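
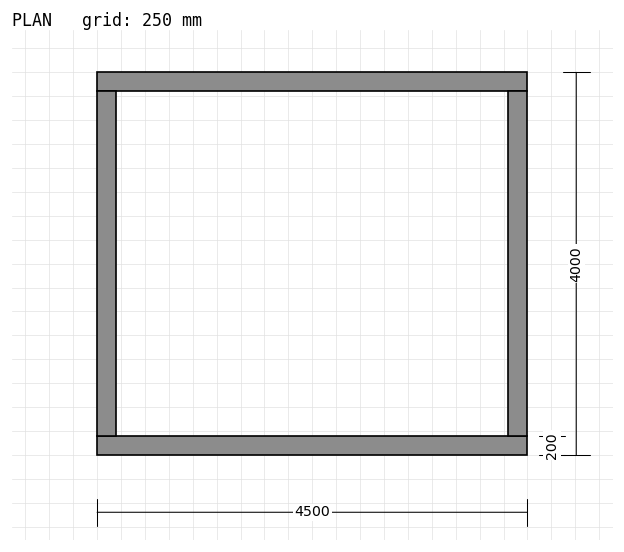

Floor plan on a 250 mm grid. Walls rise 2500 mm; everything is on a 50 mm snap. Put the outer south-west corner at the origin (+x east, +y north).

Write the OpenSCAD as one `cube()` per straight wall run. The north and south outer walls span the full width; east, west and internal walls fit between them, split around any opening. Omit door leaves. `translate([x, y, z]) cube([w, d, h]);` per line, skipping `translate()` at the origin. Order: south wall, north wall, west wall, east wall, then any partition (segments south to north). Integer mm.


cube([4500, 200, 2500]);
translate([0, 3800, 0]) cube([4500, 200, 2500]);
translate([0, 200, 0]) cube([200, 3600, 2500]);
translate([4300, 200, 0]) cube([200, 3600, 2500]);


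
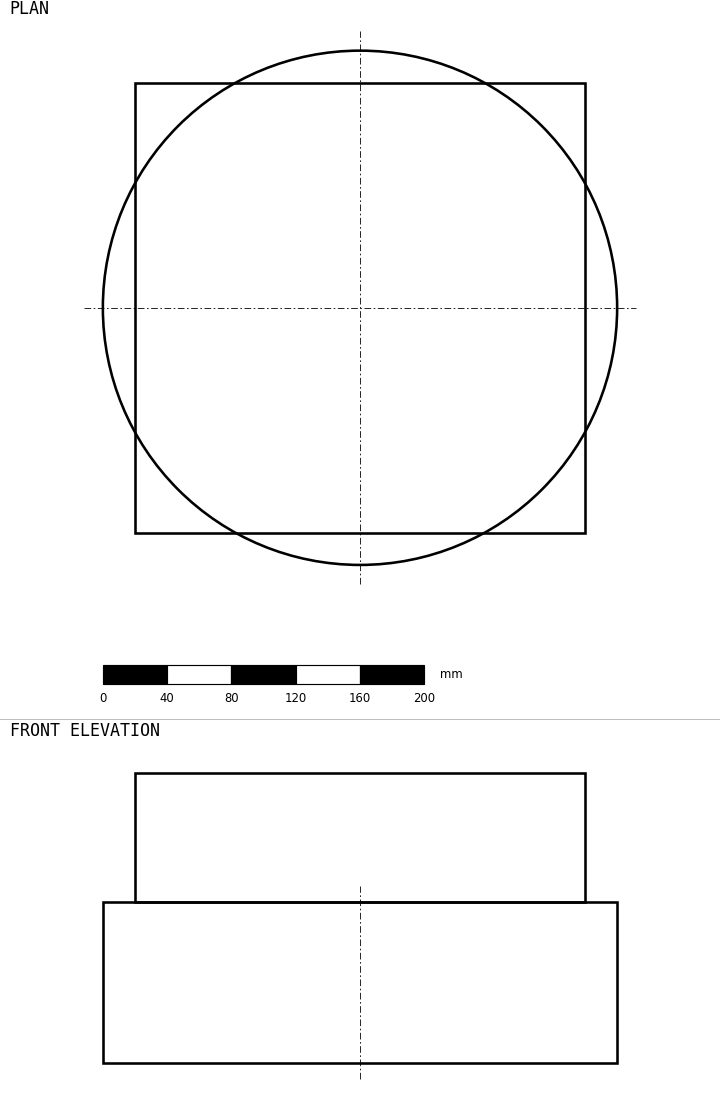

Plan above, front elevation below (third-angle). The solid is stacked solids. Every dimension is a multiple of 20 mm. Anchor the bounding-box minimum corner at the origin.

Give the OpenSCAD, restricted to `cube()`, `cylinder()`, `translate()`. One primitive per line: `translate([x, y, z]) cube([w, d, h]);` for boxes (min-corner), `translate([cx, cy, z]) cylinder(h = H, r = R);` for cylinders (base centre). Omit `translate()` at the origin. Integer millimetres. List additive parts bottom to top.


translate([160, 160, 0]) cylinder(h = 100, r = 160);
translate([20, 20, 100]) cube([280, 280, 80]);


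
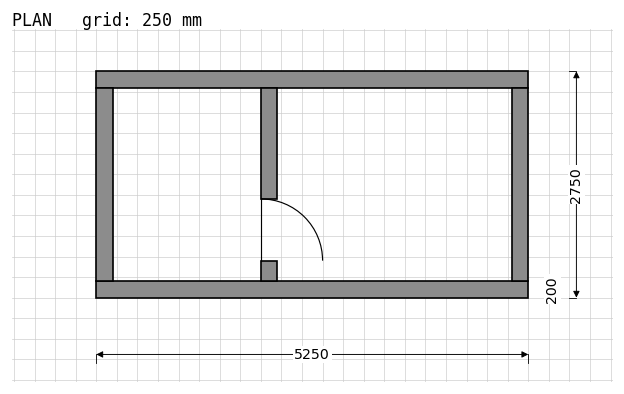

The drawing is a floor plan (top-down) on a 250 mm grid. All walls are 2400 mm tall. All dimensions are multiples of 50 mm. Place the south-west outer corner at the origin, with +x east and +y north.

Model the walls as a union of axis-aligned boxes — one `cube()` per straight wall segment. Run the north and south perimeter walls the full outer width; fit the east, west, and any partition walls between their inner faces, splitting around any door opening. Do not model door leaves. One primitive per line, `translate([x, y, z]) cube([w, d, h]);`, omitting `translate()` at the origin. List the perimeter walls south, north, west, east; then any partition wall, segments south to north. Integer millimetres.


cube([5250, 200, 2400]);
translate([0, 2550, 0]) cube([5250, 200, 2400]);
translate([0, 200, 0]) cube([200, 2350, 2400]);
translate([5050, 200, 0]) cube([200, 2350, 2400]);
translate([2000, 200, 0]) cube([200, 250, 2400]);
translate([2000, 1200, 0]) cube([200, 1350, 2400]);


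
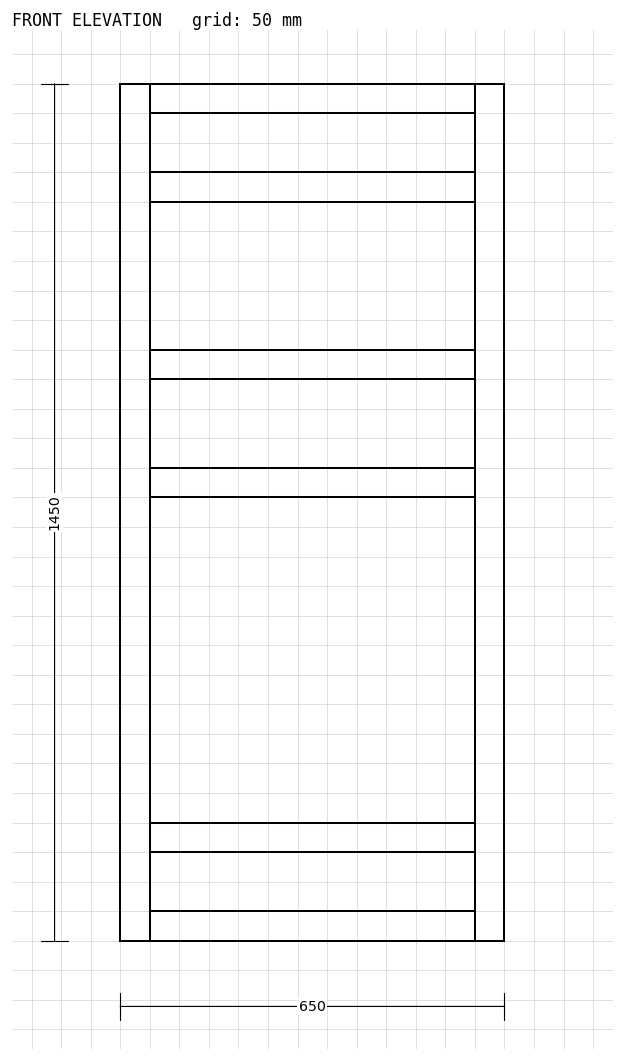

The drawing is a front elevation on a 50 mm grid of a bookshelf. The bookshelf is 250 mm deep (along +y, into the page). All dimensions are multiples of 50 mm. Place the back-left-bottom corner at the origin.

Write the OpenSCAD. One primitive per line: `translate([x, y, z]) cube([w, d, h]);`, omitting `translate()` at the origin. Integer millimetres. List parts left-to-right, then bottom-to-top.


cube([50, 250, 1450]);
translate([50, 0, 0]) cube([550, 250, 50]);
translate([50, 0, 150]) cube([550, 250, 50]);
translate([50, 0, 750]) cube([550, 250, 50]);
translate([50, 0, 950]) cube([550, 250, 50]);
translate([50, 0, 1250]) cube([550, 250, 50]);
translate([50, 0, 1400]) cube([550, 250, 50]);
translate([600, 0, 0]) cube([50, 250, 1450]);


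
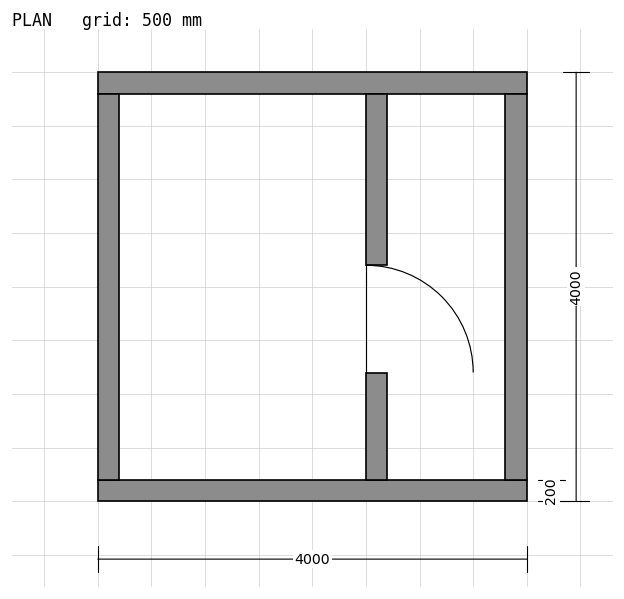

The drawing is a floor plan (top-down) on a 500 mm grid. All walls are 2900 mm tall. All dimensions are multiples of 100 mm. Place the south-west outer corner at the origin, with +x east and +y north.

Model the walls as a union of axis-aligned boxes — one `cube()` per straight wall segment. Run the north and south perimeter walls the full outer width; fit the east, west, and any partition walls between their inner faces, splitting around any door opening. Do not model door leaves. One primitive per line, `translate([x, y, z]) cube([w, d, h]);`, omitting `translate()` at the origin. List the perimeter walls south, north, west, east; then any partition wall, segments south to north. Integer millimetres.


cube([4000, 200, 2900]);
translate([0, 3800, 0]) cube([4000, 200, 2900]);
translate([0, 200, 0]) cube([200, 3600, 2900]);
translate([3800, 200, 0]) cube([200, 3600, 2900]);
translate([2500, 200, 0]) cube([200, 1000, 2900]);
translate([2500, 2200, 0]) cube([200, 1600, 2900]);


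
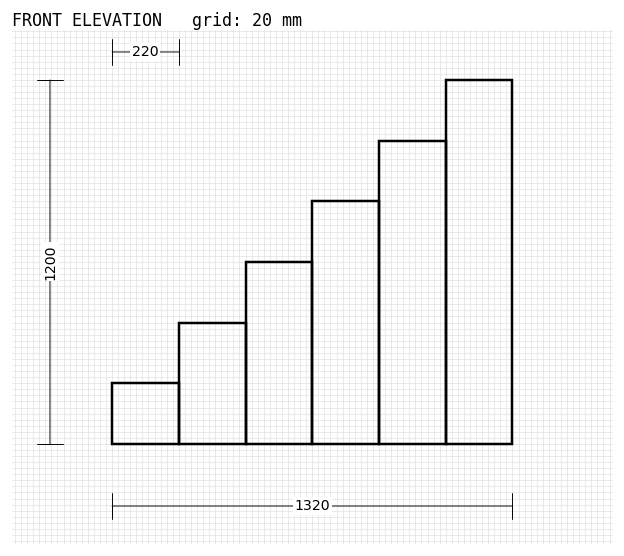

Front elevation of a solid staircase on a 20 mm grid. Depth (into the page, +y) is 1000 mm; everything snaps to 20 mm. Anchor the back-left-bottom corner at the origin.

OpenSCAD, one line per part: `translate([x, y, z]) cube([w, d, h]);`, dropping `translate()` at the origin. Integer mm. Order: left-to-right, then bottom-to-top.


cube([220, 1000, 200]);
translate([220, 0, 0]) cube([220, 1000, 400]);
translate([440, 0, 0]) cube([220, 1000, 600]);
translate([660, 0, 0]) cube([220, 1000, 800]);
translate([880, 0, 0]) cube([220, 1000, 1000]);
translate([1100, 0, 0]) cube([220, 1000, 1200]);


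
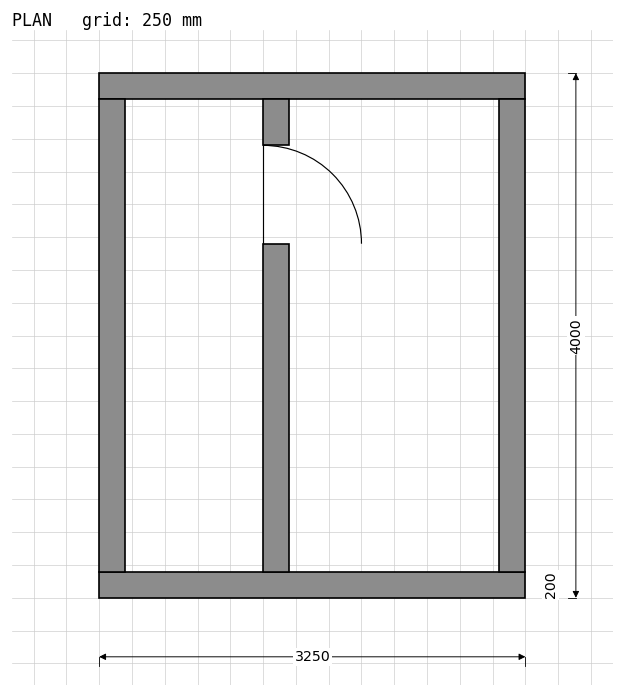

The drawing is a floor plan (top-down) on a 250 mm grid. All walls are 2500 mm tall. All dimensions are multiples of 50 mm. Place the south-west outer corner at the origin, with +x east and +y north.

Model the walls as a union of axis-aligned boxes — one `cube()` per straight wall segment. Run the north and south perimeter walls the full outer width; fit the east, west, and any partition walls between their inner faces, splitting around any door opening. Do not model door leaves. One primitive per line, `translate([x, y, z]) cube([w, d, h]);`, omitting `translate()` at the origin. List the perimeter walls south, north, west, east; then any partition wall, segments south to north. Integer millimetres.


cube([3250, 200, 2500]);
translate([0, 3800, 0]) cube([3250, 200, 2500]);
translate([0, 200, 0]) cube([200, 3600, 2500]);
translate([3050, 200, 0]) cube([200, 3600, 2500]);
translate([1250, 200, 0]) cube([200, 2500, 2500]);
translate([1250, 3450, 0]) cube([200, 350, 2500]);


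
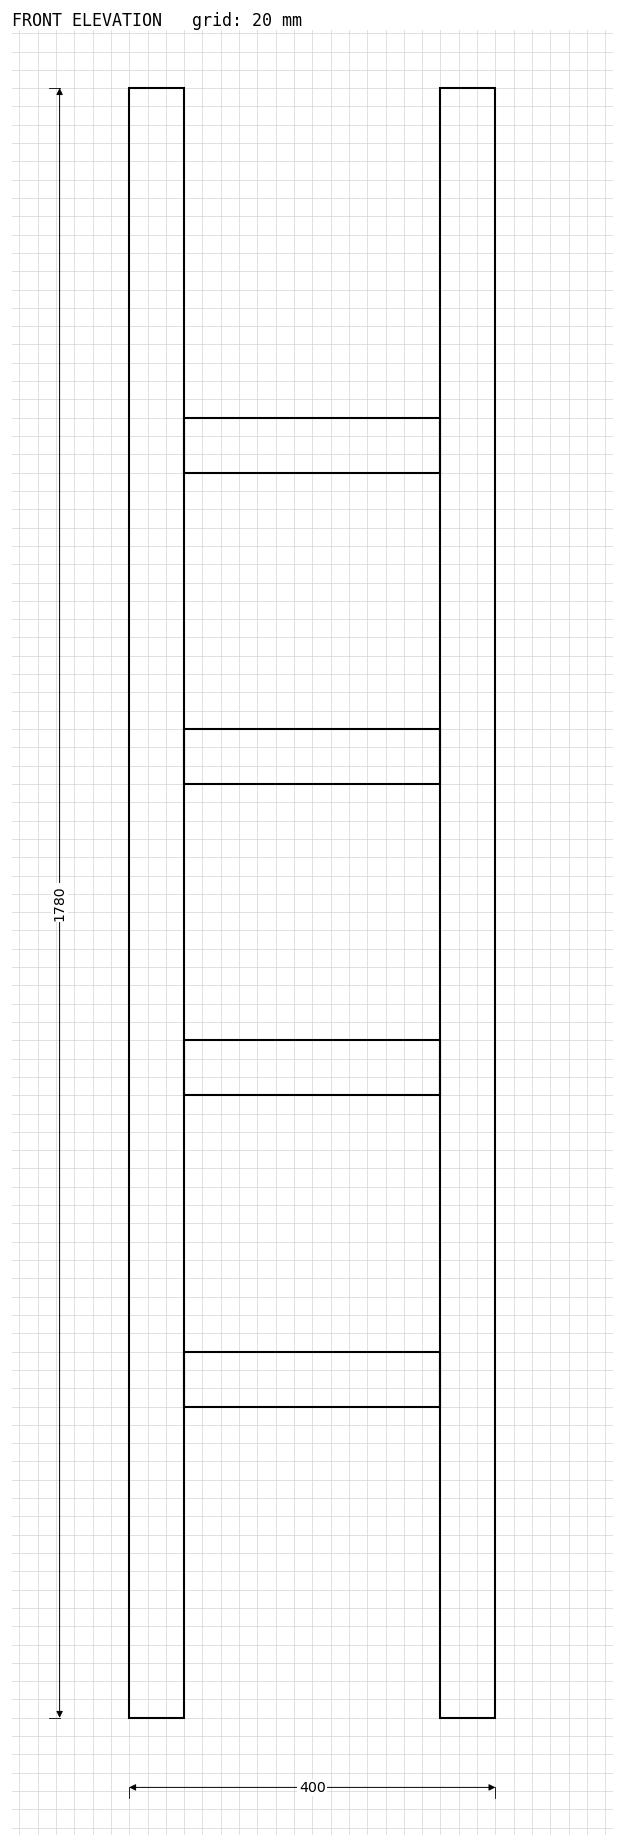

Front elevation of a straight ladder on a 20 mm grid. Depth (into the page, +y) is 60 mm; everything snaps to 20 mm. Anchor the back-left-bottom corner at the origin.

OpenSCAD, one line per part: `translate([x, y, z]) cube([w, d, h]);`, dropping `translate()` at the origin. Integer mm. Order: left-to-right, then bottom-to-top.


cube([60, 60, 1780]);
translate([60, 0, 340]) cube([280, 60, 60]);
translate([60, 0, 680]) cube([280, 60, 60]);
translate([60, 0, 1020]) cube([280, 60, 60]);
translate([60, 0, 1360]) cube([280, 60, 60]);
translate([340, 0, 0]) cube([60, 60, 1780]);


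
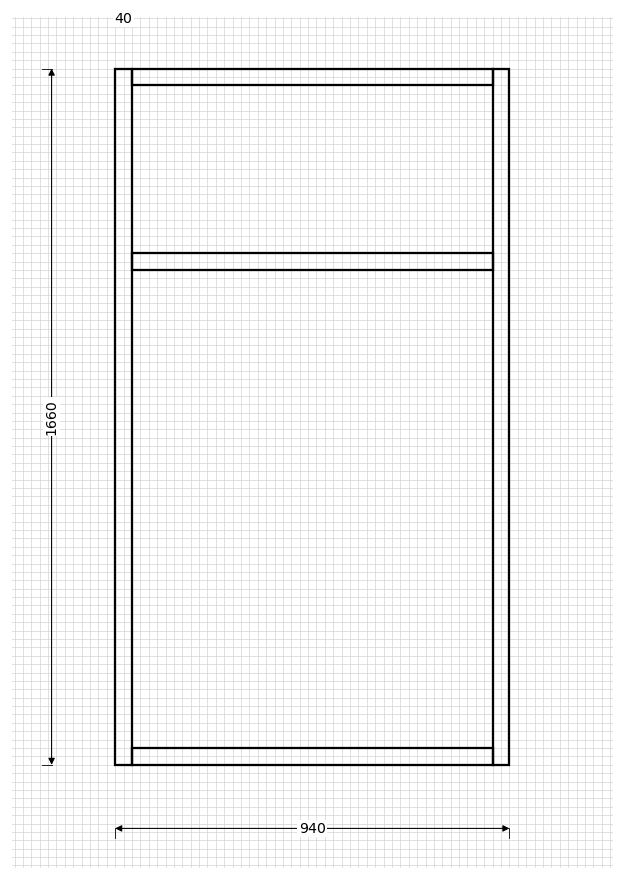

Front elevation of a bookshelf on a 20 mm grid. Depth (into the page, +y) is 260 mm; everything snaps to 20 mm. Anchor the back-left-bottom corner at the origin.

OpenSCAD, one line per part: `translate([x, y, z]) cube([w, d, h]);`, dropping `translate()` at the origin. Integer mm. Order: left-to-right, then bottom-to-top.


cube([40, 260, 1660]);
translate([40, 0, 0]) cube([860, 260, 40]);
translate([40, 0, 1180]) cube([860, 260, 40]);
translate([40, 0, 1620]) cube([860, 260, 40]);
translate([900, 0, 0]) cube([40, 260, 1660]);


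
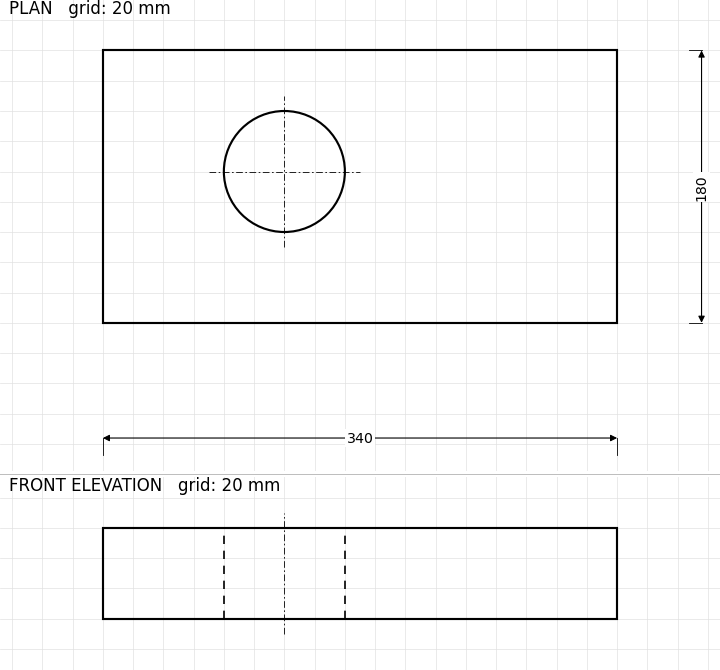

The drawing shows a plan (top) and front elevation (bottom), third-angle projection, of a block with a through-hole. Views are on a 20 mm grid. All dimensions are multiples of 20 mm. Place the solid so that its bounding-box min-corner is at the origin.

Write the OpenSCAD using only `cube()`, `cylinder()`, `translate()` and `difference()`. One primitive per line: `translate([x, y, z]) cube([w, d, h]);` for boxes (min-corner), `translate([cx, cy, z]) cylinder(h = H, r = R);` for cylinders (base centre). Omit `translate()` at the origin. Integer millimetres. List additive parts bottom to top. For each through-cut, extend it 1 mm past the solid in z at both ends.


difference() {
  cube([340, 180, 60]);
  translate([120, 100, -1]) cylinder(h = 62, r = 40);
}


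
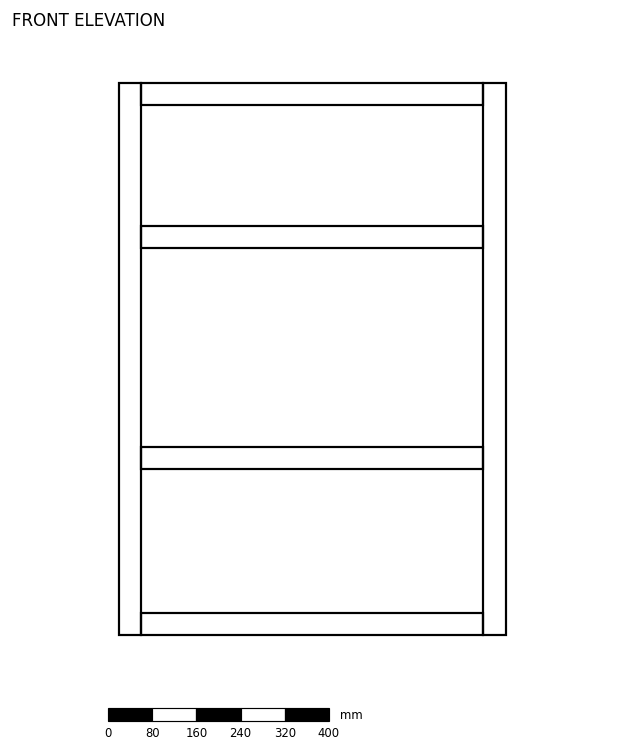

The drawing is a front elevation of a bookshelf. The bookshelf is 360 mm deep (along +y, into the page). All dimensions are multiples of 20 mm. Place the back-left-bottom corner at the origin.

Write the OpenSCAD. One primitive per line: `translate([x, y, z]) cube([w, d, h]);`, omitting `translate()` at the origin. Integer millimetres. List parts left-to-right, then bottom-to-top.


cube([40, 360, 1000]);
translate([40, 0, 0]) cube([620, 360, 40]);
translate([40, 0, 300]) cube([620, 360, 40]);
translate([40, 0, 700]) cube([620, 360, 40]);
translate([40, 0, 960]) cube([620, 360, 40]);
translate([660, 0, 0]) cube([40, 360, 1000]);


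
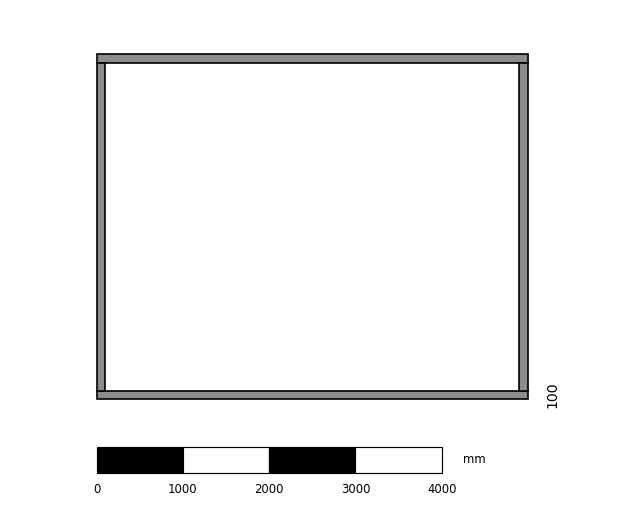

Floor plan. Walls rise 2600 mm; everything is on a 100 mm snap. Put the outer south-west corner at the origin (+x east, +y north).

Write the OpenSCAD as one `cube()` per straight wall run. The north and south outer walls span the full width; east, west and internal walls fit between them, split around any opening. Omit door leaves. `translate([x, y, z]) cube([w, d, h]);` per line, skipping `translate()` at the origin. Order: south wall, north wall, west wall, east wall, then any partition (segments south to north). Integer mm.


cube([5000, 100, 2600]);
translate([0, 3900, 0]) cube([5000, 100, 2600]);
translate([0, 100, 0]) cube([100, 3800, 2600]);
translate([4900, 100, 0]) cube([100, 3800, 2600]);


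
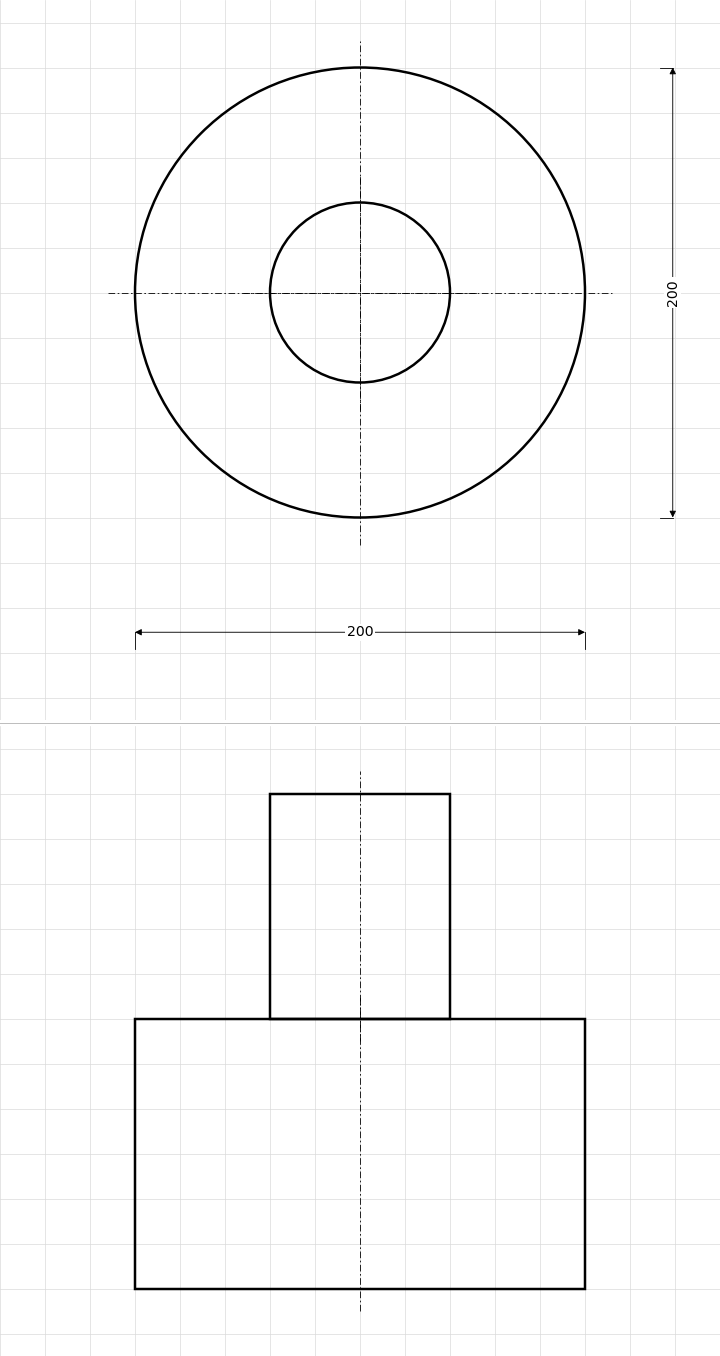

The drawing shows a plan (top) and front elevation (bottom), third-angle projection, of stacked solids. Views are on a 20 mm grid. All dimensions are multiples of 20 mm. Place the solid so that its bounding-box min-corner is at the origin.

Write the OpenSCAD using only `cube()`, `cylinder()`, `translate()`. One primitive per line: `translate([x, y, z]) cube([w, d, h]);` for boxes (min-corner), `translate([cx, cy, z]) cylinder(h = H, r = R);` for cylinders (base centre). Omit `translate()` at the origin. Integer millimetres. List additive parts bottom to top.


translate([100, 100, 0]) cylinder(h = 120, r = 100);
translate([100, 100, 120]) cylinder(h = 100, r = 40);


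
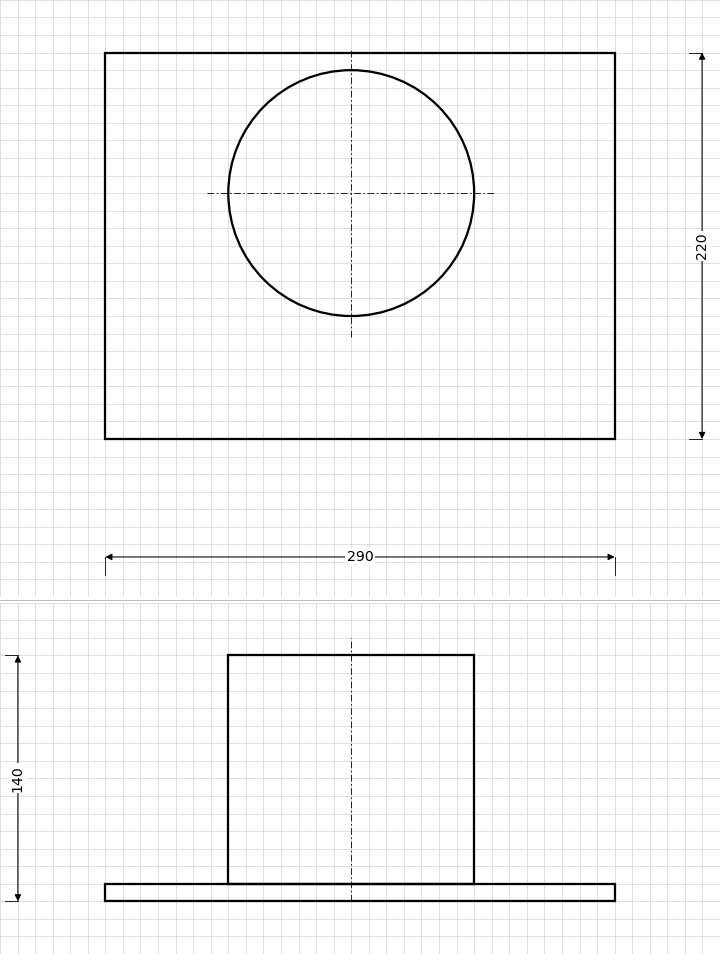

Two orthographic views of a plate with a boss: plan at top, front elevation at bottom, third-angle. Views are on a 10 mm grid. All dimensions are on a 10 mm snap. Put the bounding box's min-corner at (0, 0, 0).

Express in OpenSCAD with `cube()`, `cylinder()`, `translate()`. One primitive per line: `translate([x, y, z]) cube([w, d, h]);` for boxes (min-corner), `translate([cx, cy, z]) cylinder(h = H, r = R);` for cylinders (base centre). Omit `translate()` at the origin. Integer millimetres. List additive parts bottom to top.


cube([290, 220, 10]);
translate([140, 140, 10]) cylinder(h = 130, r = 70);


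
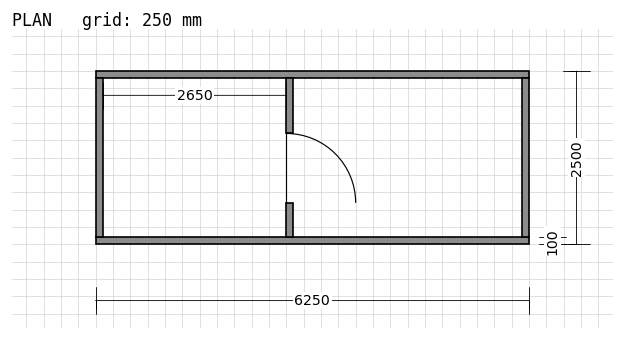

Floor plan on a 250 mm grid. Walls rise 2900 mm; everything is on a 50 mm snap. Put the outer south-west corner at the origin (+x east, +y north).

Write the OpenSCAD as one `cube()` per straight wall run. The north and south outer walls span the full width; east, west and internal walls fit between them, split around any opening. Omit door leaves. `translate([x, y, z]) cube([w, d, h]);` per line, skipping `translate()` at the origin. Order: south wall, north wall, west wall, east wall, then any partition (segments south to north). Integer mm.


cube([6250, 100, 2900]);
translate([0, 2400, 0]) cube([6250, 100, 2900]);
translate([0, 100, 0]) cube([100, 2300, 2900]);
translate([6150, 100, 0]) cube([100, 2300, 2900]);
translate([2750, 100, 0]) cube([100, 500, 2900]);
translate([2750, 1600, 0]) cube([100, 800, 2900]);


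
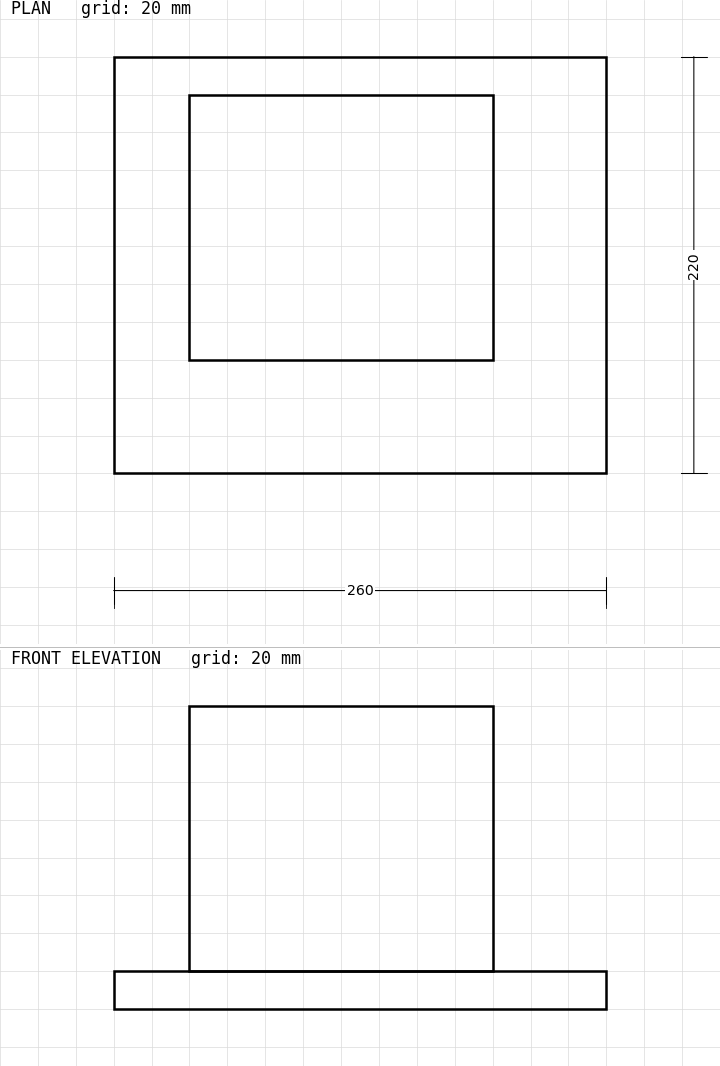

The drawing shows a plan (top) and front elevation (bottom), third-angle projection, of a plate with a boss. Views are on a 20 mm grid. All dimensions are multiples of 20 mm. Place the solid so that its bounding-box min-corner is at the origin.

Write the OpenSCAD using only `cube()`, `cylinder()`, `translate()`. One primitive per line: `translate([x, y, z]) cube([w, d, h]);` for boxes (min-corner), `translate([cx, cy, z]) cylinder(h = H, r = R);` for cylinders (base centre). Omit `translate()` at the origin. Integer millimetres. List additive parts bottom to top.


cube([260, 220, 20]);
translate([40, 60, 20]) cube([160, 140, 140]);


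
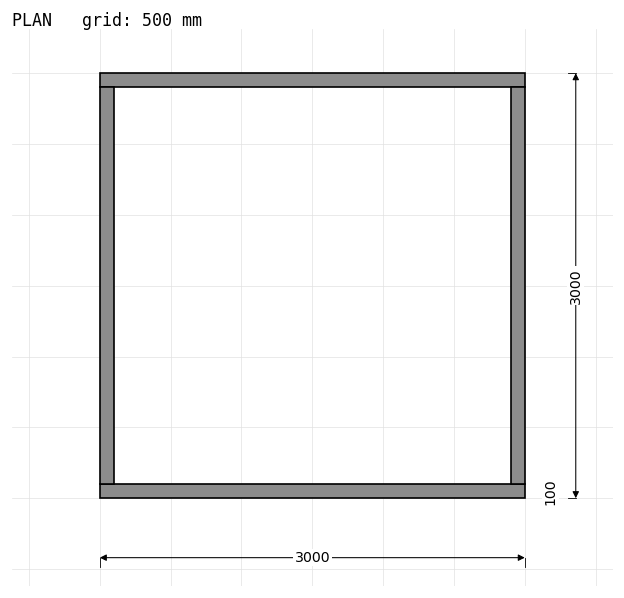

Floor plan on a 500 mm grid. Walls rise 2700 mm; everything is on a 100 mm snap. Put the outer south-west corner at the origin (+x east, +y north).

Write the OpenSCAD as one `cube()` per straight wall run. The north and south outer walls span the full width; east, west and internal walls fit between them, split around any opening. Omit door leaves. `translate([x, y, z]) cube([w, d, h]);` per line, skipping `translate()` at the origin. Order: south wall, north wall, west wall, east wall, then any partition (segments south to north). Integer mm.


cube([3000, 100, 2700]);
translate([0, 2900, 0]) cube([3000, 100, 2700]);
translate([0, 100, 0]) cube([100, 2800, 2700]);
translate([2900, 100, 0]) cube([100, 2800, 2700]);


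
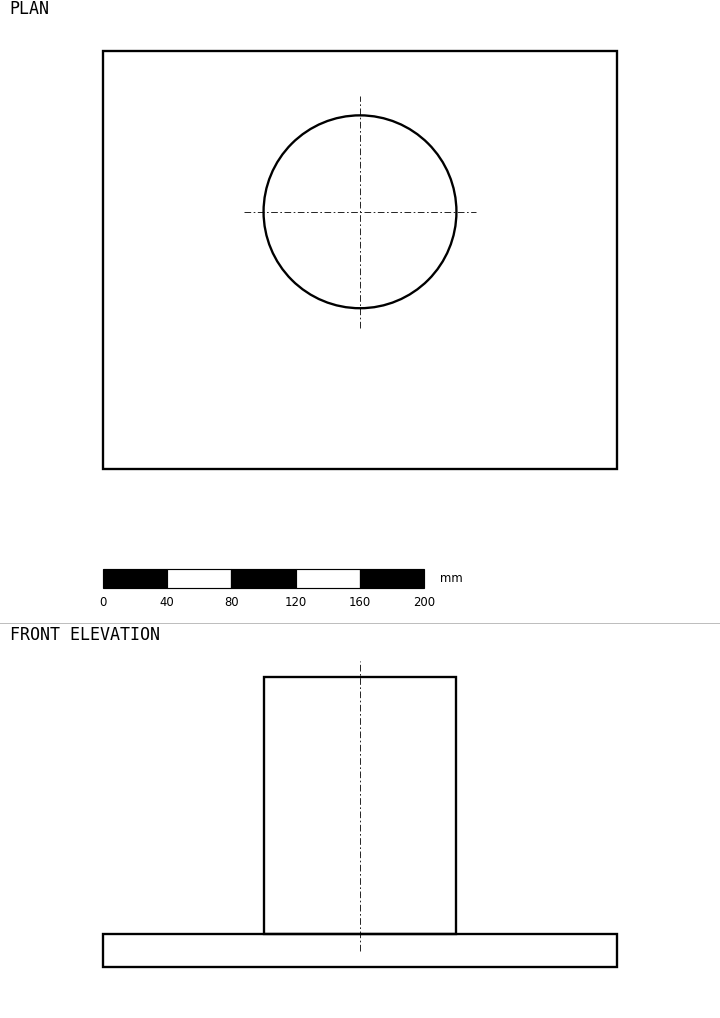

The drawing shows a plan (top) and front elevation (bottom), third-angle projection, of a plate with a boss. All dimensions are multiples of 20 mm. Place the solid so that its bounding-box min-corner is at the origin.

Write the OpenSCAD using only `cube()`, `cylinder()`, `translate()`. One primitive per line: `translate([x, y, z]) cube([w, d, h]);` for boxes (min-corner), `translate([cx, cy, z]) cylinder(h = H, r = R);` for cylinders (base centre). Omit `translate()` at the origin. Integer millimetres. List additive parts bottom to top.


cube([320, 260, 20]);
translate([160, 160, 20]) cylinder(h = 160, r = 60);


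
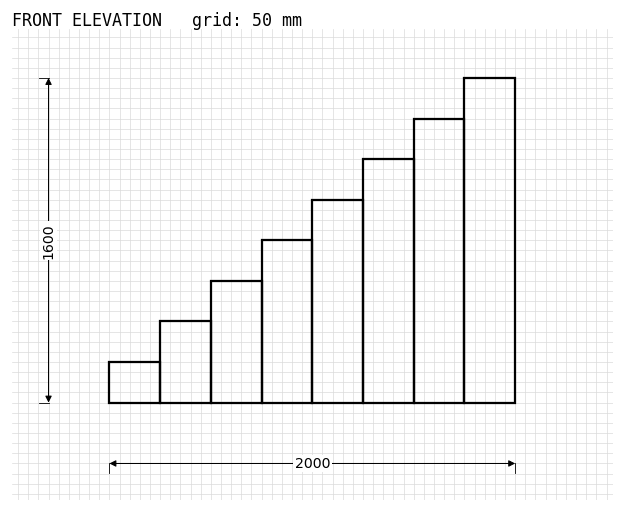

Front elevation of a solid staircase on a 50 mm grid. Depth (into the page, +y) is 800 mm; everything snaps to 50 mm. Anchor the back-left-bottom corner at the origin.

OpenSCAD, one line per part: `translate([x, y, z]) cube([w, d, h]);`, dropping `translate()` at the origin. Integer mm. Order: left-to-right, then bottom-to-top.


cube([250, 800, 200]);
translate([250, 0, 0]) cube([250, 800, 400]);
translate([500, 0, 0]) cube([250, 800, 600]);
translate([750, 0, 0]) cube([250, 800, 800]);
translate([1000, 0, 0]) cube([250, 800, 1000]);
translate([1250, 0, 0]) cube([250, 800, 1200]);
translate([1500, 0, 0]) cube([250, 800, 1400]);
translate([1750, 0, 0]) cube([250, 800, 1600]);


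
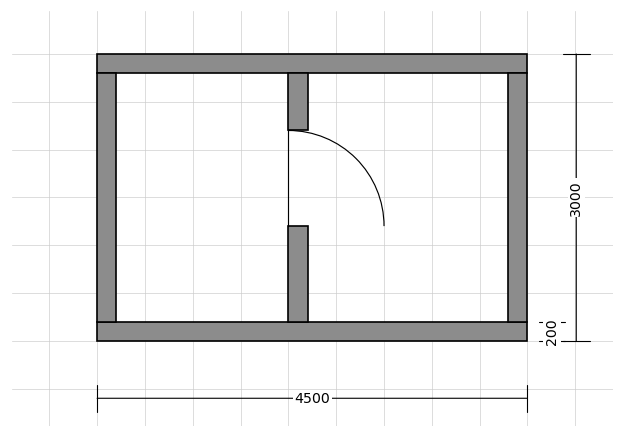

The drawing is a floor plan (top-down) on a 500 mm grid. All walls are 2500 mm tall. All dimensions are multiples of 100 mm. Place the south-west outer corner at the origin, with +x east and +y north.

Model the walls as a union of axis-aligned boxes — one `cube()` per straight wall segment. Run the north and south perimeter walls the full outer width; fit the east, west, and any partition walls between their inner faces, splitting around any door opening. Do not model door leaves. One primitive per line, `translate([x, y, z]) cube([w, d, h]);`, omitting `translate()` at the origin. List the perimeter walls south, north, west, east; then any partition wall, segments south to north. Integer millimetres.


cube([4500, 200, 2500]);
translate([0, 2800, 0]) cube([4500, 200, 2500]);
translate([0, 200, 0]) cube([200, 2600, 2500]);
translate([4300, 200, 0]) cube([200, 2600, 2500]);
translate([2000, 200, 0]) cube([200, 1000, 2500]);
translate([2000, 2200, 0]) cube([200, 600, 2500]);


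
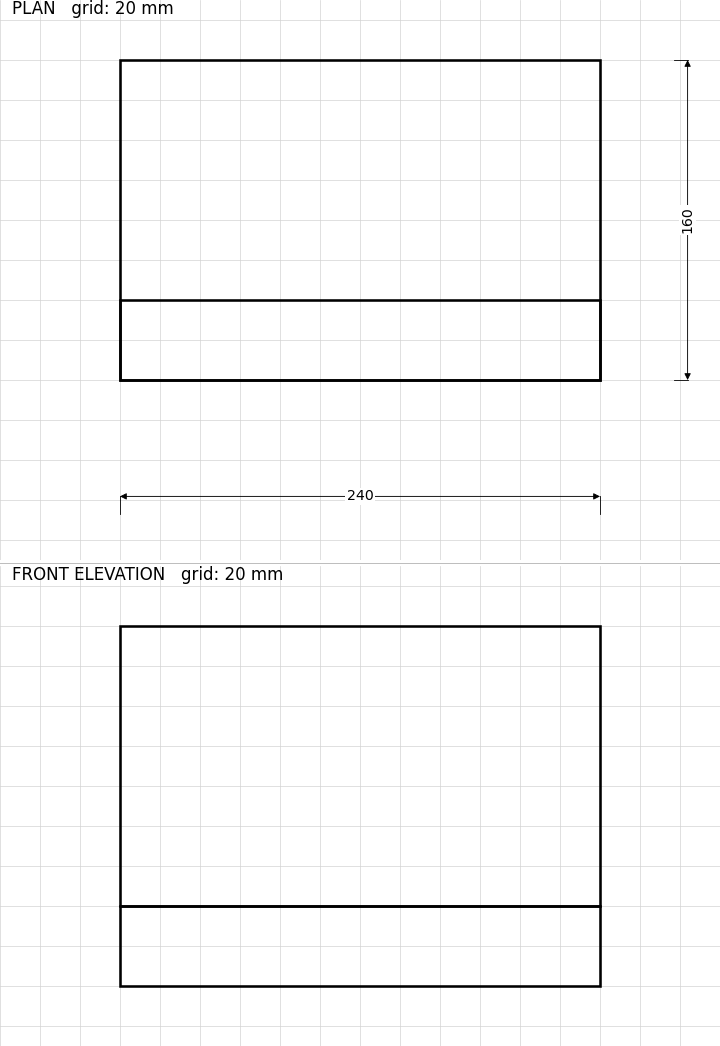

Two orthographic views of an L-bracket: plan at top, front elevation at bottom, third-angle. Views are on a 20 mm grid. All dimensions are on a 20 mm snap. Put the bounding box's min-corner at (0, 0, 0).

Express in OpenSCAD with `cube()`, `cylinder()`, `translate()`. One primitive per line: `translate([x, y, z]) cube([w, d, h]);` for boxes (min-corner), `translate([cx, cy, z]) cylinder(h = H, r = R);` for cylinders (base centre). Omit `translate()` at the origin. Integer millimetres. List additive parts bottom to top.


cube([240, 160, 40]);
translate([0, 0, 40]) cube([240, 40, 140]);


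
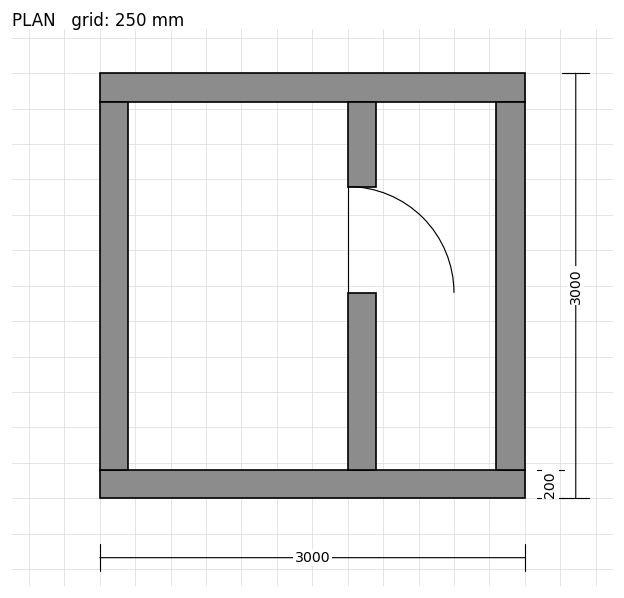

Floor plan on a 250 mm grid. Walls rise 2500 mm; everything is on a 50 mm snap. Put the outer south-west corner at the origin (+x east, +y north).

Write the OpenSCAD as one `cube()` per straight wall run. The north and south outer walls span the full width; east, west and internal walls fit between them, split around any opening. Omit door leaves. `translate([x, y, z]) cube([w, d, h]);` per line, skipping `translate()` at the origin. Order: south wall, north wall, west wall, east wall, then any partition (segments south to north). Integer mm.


cube([3000, 200, 2500]);
translate([0, 2800, 0]) cube([3000, 200, 2500]);
translate([0, 200, 0]) cube([200, 2600, 2500]);
translate([2800, 200, 0]) cube([200, 2600, 2500]);
translate([1750, 200, 0]) cube([200, 1250, 2500]);
translate([1750, 2200, 0]) cube([200, 600, 2500]);


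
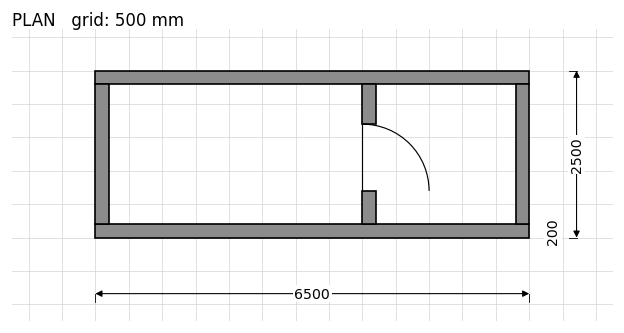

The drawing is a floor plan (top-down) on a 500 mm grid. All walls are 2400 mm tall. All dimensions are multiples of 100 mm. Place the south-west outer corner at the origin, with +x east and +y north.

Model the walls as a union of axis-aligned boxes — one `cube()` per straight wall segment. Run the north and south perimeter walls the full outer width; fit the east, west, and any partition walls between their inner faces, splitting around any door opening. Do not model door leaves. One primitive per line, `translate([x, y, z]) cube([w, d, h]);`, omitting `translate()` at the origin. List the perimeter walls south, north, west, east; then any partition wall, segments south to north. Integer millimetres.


cube([6500, 200, 2400]);
translate([0, 2300, 0]) cube([6500, 200, 2400]);
translate([0, 200, 0]) cube([200, 2100, 2400]);
translate([6300, 200, 0]) cube([200, 2100, 2400]);
translate([4000, 200, 0]) cube([200, 500, 2400]);
translate([4000, 1700, 0]) cube([200, 600, 2400]);


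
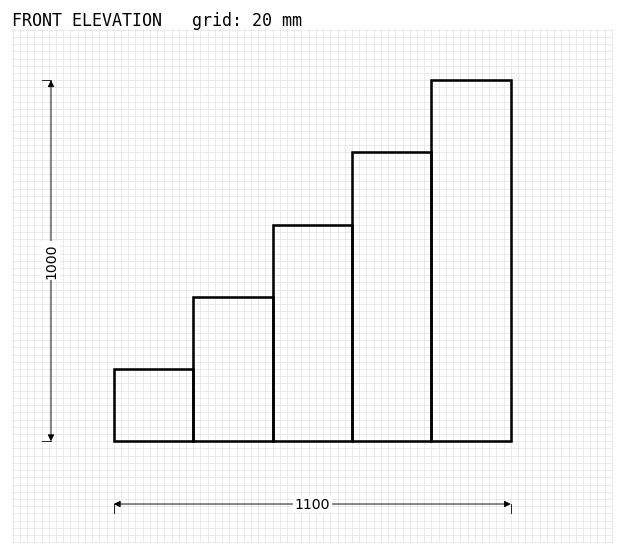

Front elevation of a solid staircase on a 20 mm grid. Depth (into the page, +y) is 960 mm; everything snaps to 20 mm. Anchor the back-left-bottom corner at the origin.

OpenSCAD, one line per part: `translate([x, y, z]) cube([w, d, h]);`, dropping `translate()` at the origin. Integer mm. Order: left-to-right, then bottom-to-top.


cube([220, 960, 200]);
translate([220, 0, 0]) cube([220, 960, 400]);
translate([440, 0, 0]) cube([220, 960, 600]);
translate([660, 0, 0]) cube([220, 960, 800]);
translate([880, 0, 0]) cube([220, 960, 1000]);


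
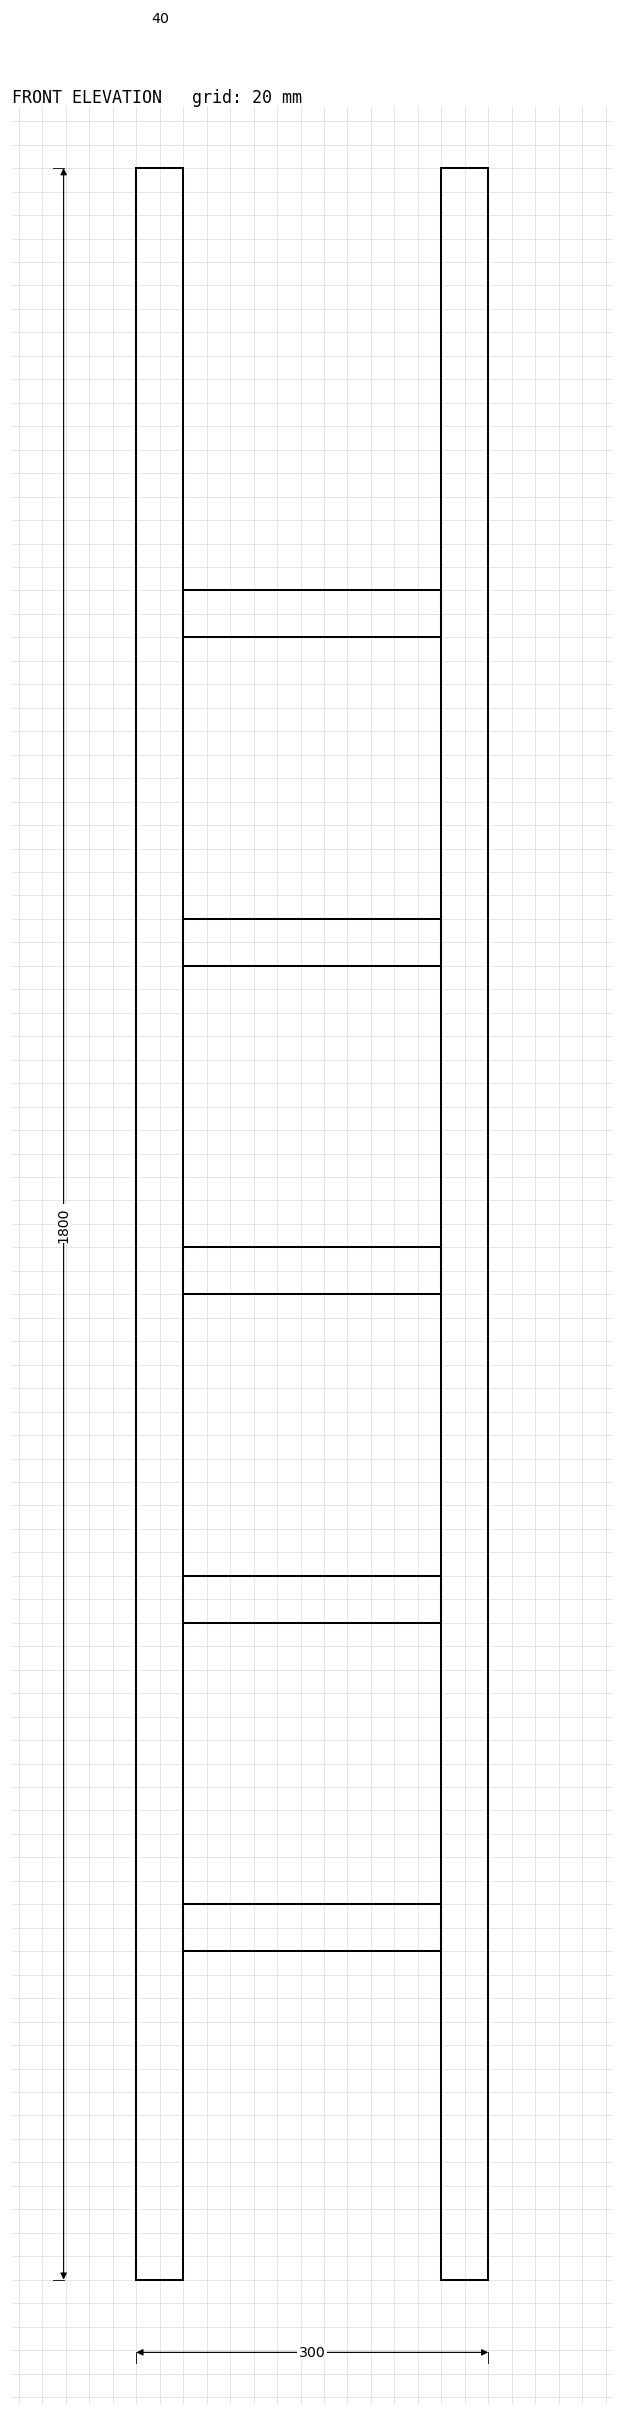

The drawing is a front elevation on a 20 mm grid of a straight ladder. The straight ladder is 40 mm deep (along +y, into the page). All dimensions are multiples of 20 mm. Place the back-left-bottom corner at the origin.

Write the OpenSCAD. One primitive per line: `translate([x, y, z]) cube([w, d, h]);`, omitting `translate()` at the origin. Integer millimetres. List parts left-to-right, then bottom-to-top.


cube([40, 40, 1800]);
translate([40, 0, 280]) cube([220, 40, 40]);
translate([40, 0, 560]) cube([220, 40, 40]);
translate([40, 0, 840]) cube([220, 40, 40]);
translate([40, 0, 1120]) cube([220, 40, 40]);
translate([40, 0, 1400]) cube([220, 40, 40]);
translate([260, 0, 0]) cube([40, 40, 1800]);


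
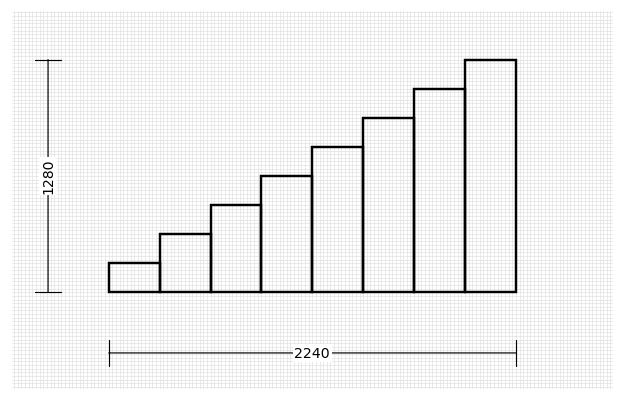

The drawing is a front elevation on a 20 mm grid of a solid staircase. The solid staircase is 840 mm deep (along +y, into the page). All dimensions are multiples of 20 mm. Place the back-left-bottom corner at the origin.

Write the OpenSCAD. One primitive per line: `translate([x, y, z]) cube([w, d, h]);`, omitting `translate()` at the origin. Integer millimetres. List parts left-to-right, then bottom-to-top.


cube([280, 840, 160]);
translate([280, 0, 0]) cube([280, 840, 320]);
translate([560, 0, 0]) cube([280, 840, 480]);
translate([840, 0, 0]) cube([280, 840, 640]);
translate([1120, 0, 0]) cube([280, 840, 800]);
translate([1400, 0, 0]) cube([280, 840, 960]);
translate([1680, 0, 0]) cube([280, 840, 1120]);
translate([1960, 0, 0]) cube([280, 840, 1280]);


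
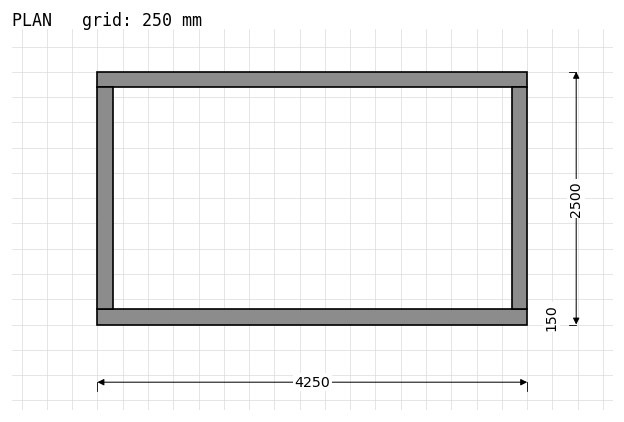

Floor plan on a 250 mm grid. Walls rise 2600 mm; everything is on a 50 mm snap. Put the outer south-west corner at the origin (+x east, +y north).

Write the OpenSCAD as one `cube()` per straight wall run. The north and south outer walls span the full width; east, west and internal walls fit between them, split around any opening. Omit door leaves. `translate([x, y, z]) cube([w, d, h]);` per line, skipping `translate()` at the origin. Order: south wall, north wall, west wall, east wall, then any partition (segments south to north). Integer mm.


cube([4250, 150, 2600]);
translate([0, 2350, 0]) cube([4250, 150, 2600]);
translate([0, 150, 0]) cube([150, 2200, 2600]);
translate([4100, 150, 0]) cube([150, 2200, 2600]);


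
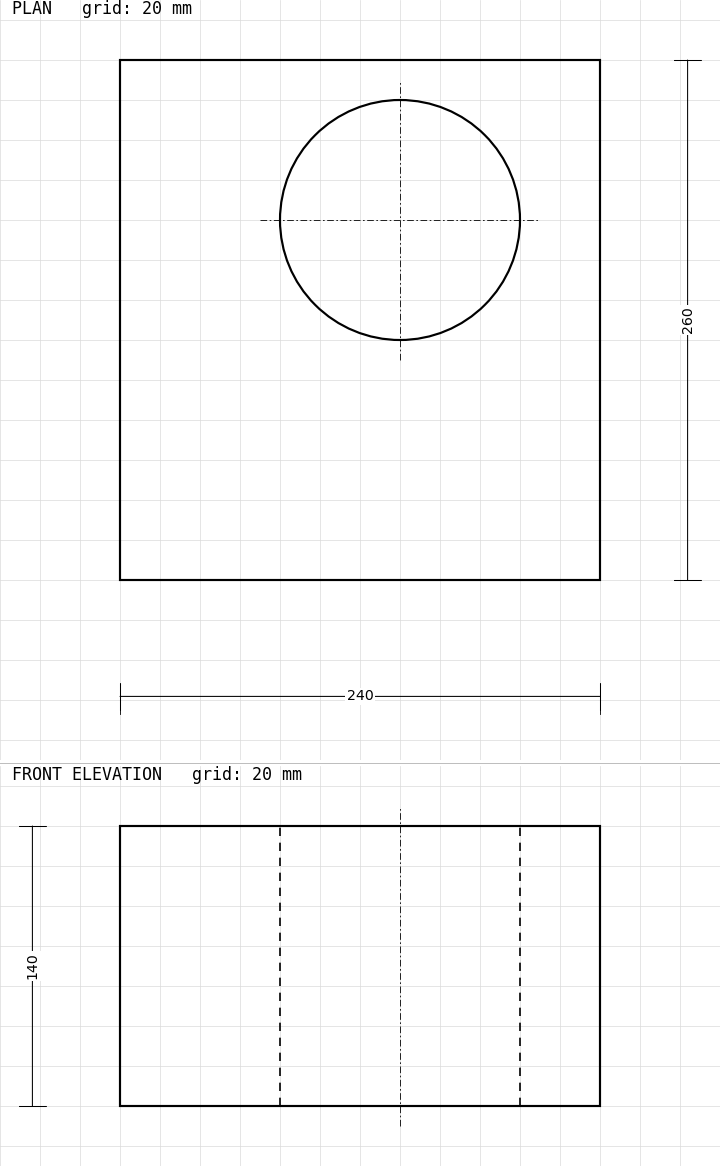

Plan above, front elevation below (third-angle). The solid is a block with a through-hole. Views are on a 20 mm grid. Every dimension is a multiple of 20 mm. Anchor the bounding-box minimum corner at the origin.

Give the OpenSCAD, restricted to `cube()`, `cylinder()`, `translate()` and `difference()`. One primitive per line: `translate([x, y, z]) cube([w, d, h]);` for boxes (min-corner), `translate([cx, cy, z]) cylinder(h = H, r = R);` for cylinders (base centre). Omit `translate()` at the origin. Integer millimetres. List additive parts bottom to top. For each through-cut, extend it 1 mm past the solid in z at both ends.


difference() {
  cube([240, 260, 140]);
  translate([140, 180, -1]) cylinder(h = 142, r = 60);
}


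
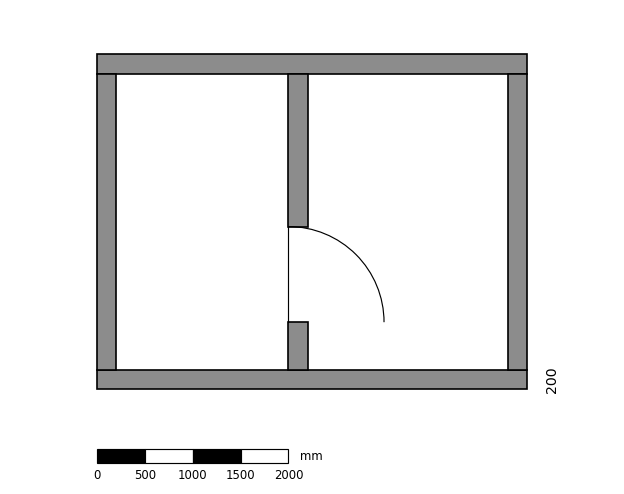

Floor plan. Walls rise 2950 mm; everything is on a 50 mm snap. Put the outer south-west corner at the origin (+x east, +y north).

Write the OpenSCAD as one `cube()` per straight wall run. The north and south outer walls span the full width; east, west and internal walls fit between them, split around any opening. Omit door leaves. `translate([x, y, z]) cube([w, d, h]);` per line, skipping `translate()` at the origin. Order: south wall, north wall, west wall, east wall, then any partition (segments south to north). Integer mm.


cube([4500, 200, 2950]);
translate([0, 3300, 0]) cube([4500, 200, 2950]);
translate([0, 200, 0]) cube([200, 3100, 2950]);
translate([4300, 200, 0]) cube([200, 3100, 2950]);
translate([2000, 200, 0]) cube([200, 500, 2950]);
translate([2000, 1700, 0]) cube([200, 1600, 2950]);


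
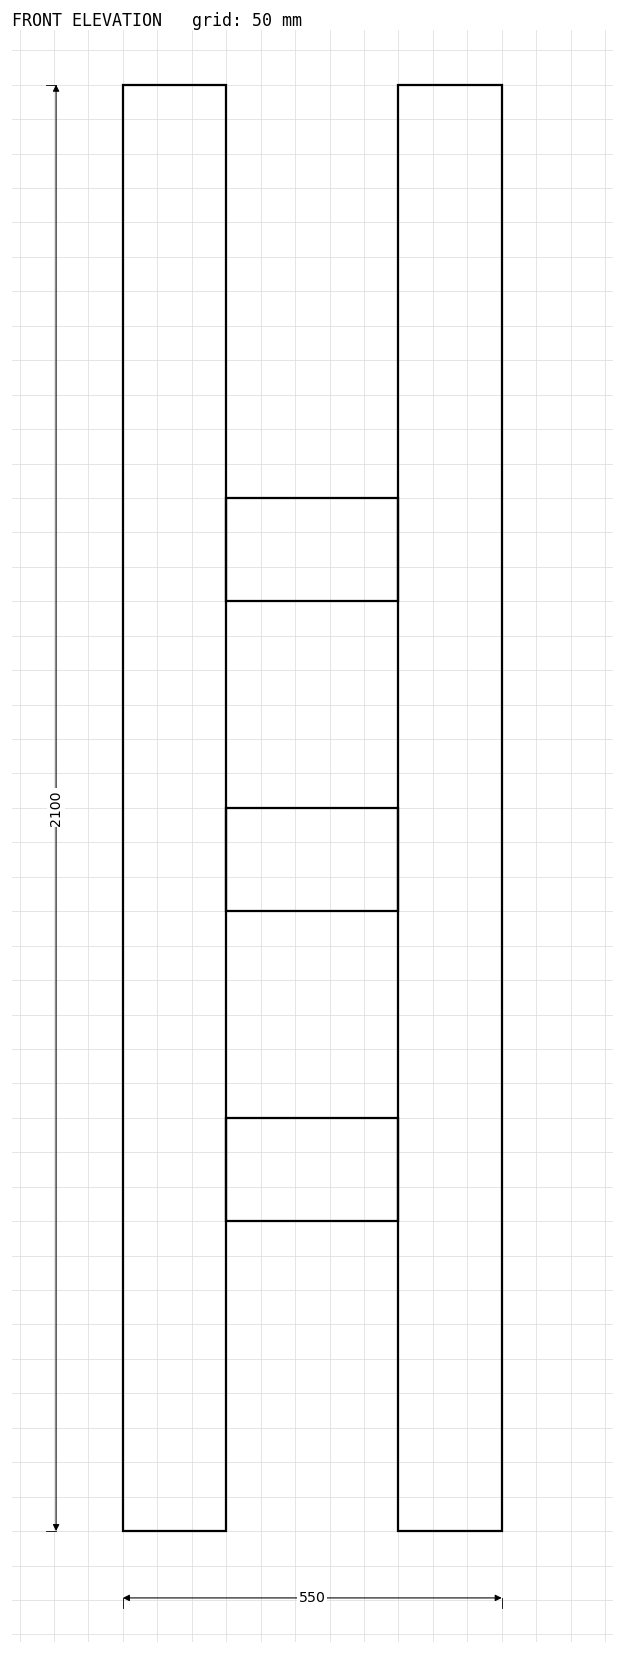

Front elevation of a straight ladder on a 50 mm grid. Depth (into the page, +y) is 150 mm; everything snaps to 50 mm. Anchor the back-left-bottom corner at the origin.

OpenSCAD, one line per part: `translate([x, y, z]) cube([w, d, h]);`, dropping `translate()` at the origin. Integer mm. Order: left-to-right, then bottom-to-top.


cube([150, 150, 2100]);
translate([150, 0, 450]) cube([250, 150, 150]);
translate([150, 0, 900]) cube([250, 150, 150]);
translate([150, 0, 1350]) cube([250, 150, 150]);
translate([400, 0, 0]) cube([150, 150, 2100]);


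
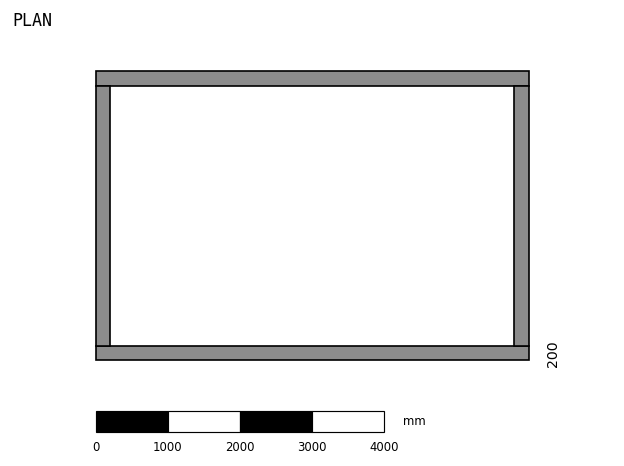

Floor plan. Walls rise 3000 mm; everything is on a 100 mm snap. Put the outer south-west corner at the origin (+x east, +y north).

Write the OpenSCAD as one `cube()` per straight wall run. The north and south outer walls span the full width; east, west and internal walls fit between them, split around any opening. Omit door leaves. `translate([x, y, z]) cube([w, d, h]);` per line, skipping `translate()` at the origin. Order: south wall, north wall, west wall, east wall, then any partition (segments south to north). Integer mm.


cube([6000, 200, 3000]);
translate([0, 3800, 0]) cube([6000, 200, 3000]);
translate([0, 200, 0]) cube([200, 3600, 3000]);
translate([5800, 200, 0]) cube([200, 3600, 3000]);


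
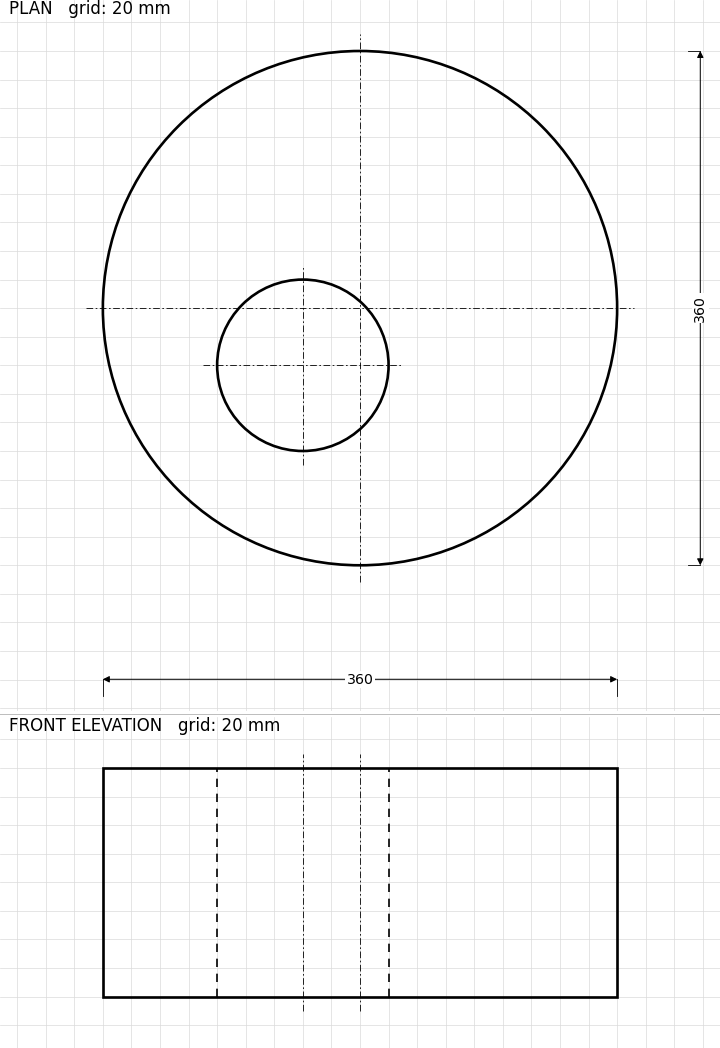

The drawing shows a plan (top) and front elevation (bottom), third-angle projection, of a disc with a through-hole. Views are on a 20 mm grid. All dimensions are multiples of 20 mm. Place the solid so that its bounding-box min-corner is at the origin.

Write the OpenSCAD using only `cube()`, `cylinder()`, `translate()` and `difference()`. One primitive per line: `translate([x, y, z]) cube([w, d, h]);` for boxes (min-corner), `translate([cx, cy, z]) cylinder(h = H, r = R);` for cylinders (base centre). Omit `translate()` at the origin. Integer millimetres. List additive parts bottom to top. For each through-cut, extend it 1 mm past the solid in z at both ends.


difference() {
  translate([180, 180, 0]) cylinder(h = 160, r = 180);
  translate([140, 140, -1]) cylinder(h = 162, r = 60);
}


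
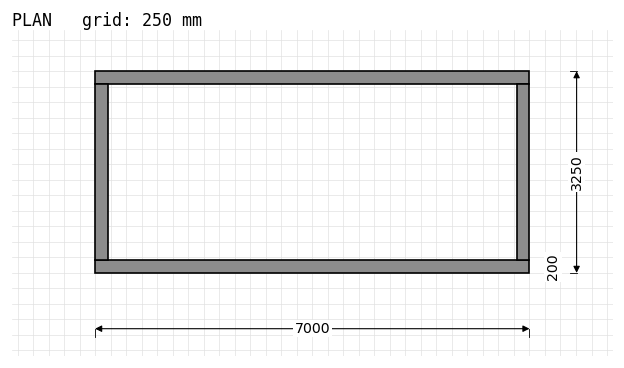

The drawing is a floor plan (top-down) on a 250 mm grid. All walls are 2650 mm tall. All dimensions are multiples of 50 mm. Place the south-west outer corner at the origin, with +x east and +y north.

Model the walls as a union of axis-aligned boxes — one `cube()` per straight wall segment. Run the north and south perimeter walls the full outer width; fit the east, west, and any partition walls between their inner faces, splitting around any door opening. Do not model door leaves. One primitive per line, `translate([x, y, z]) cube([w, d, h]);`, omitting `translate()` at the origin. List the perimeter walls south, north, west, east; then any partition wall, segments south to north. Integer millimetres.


cube([7000, 200, 2650]);
translate([0, 3050, 0]) cube([7000, 200, 2650]);
translate([0, 200, 0]) cube([200, 2850, 2650]);
translate([6800, 200, 0]) cube([200, 2850, 2650]);


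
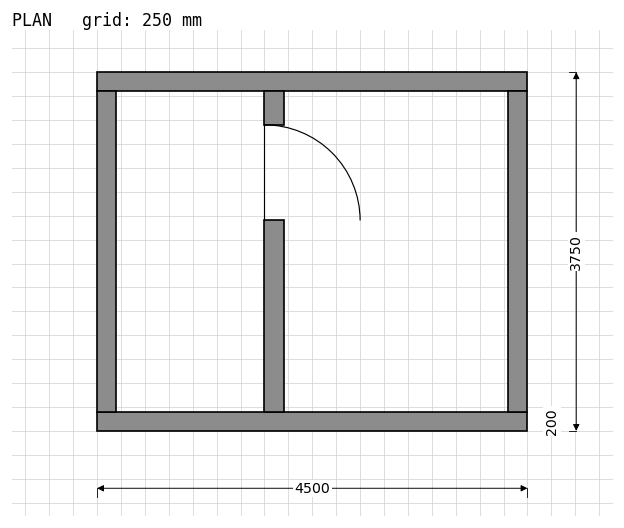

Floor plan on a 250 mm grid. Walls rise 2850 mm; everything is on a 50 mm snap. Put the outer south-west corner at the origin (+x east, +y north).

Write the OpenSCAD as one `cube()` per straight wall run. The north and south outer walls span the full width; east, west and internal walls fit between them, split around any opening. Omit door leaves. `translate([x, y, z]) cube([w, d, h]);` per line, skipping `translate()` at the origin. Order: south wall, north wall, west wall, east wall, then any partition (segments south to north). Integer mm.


cube([4500, 200, 2850]);
translate([0, 3550, 0]) cube([4500, 200, 2850]);
translate([0, 200, 0]) cube([200, 3350, 2850]);
translate([4300, 200, 0]) cube([200, 3350, 2850]);
translate([1750, 200, 0]) cube([200, 2000, 2850]);
translate([1750, 3200, 0]) cube([200, 350, 2850]);


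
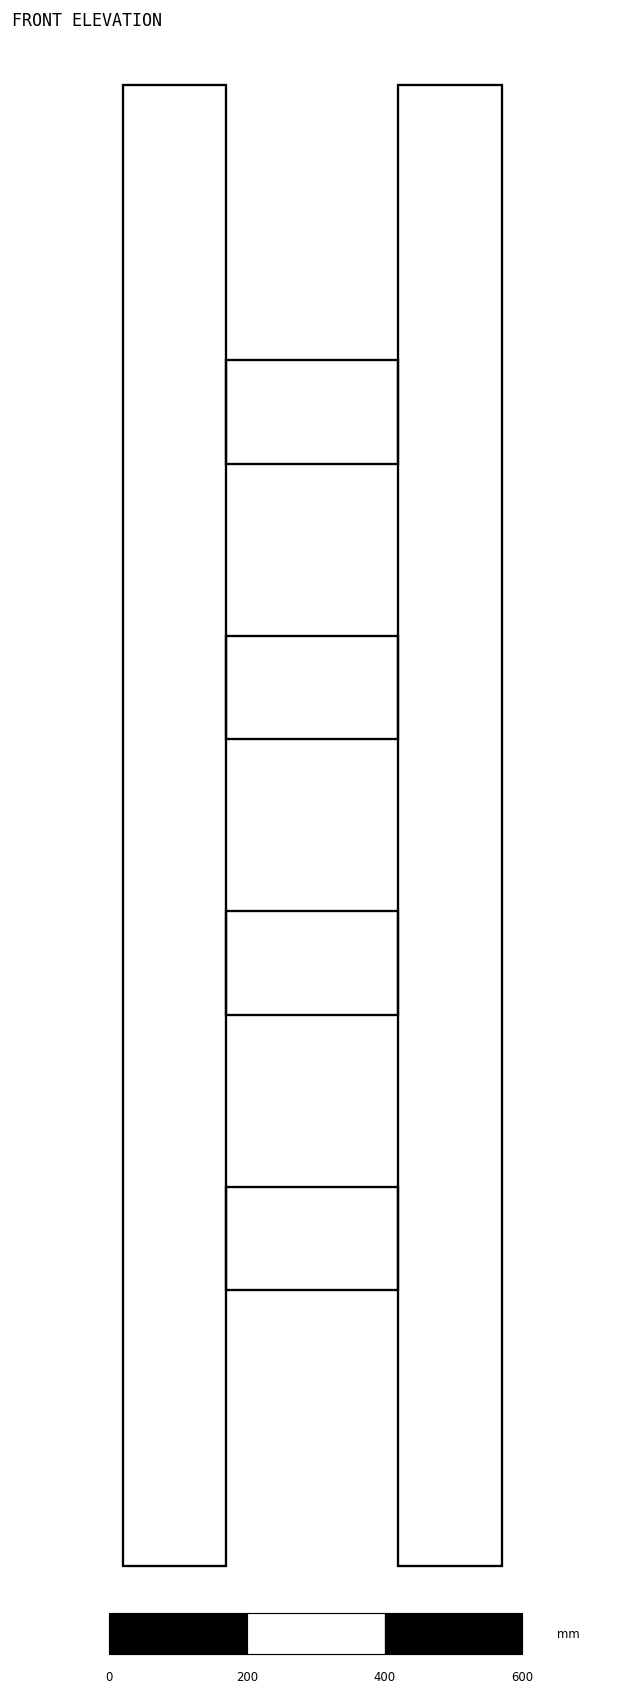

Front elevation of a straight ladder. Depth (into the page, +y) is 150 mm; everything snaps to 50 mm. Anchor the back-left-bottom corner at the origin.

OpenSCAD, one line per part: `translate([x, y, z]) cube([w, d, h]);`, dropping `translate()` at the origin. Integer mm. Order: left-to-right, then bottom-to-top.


cube([150, 150, 2150]);
translate([150, 0, 400]) cube([250, 150, 150]);
translate([150, 0, 800]) cube([250, 150, 150]);
translate([150, 0, 1200]) cube([250, 150, 150]);
translate([150, 0, 1600]) cube([250, 150, 150]);
translate([400, 0, 0]) cube([150, 150, 2150]);


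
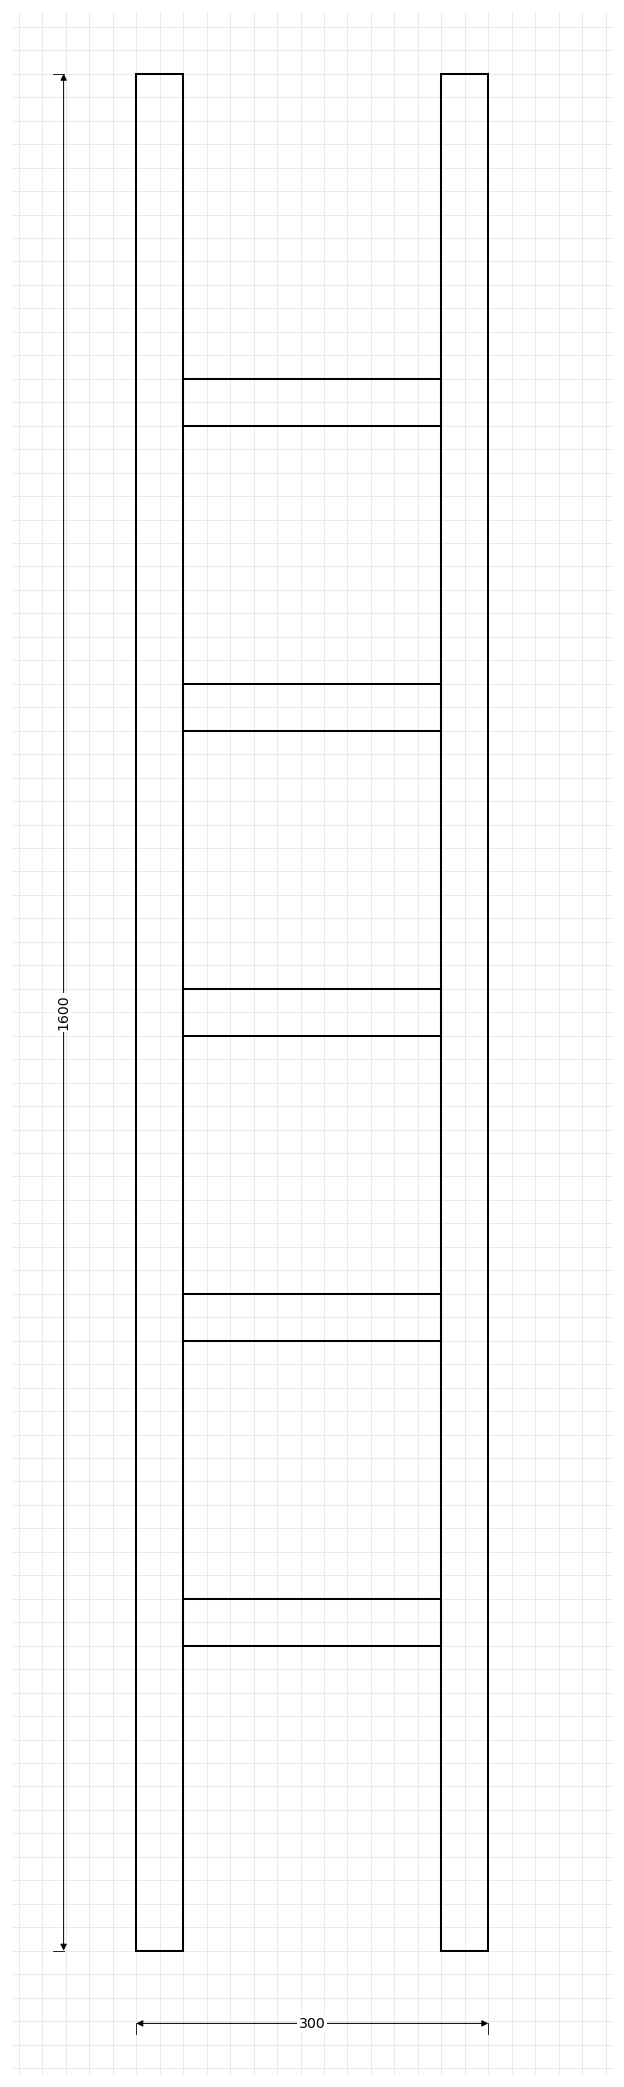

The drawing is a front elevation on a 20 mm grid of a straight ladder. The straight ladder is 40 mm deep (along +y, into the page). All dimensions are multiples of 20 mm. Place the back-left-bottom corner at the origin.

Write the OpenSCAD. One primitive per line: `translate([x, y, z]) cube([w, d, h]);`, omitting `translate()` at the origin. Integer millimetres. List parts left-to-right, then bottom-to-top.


cube([40, 40, 1600]);
translate([40, 0, 260]) cube([220, 40, 40]);
translate([40, 0, 520]) cube([220, 40, 40]);
translate([40, 0, 780]) cube([220, 40, 40]);
translate([40, 0, 1040]) cube([220, 40, 40]);
translate([40, 0, 1300]) cube([220, 40, 40]);
translate([260, 0, 0]) cube([40, 40, 1600]);


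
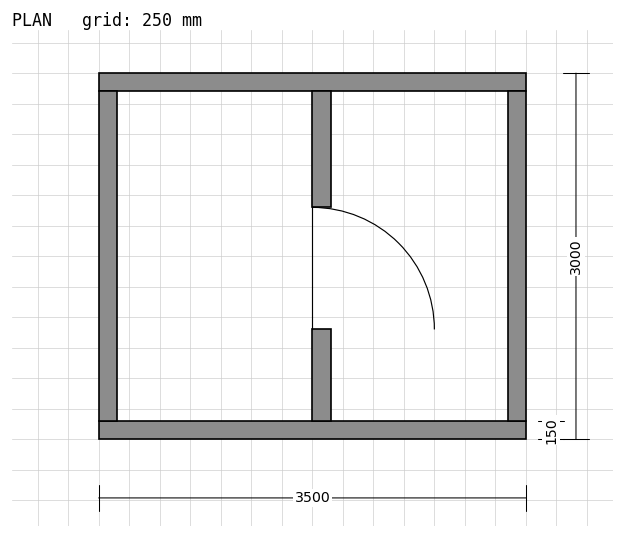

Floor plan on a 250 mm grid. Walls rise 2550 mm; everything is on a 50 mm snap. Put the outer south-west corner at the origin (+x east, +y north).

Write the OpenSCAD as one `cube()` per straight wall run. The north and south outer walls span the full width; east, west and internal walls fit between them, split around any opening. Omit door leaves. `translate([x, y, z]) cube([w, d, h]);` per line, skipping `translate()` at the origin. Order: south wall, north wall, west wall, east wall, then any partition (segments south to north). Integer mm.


cube([3500, 150, 2550]);
translate([0, 2850, 0]) cube([3500, 150, 2550]);
translate([0, 150, 0]) cube([150, 2700, 2550]);
translate([3350, 150, 0]) cube([150, 2700, 2550]);
translate([1750, 150, 0]) cube([150, 750, 2550]);
translate([1750, 1900, 0]) cube([150, 950, 2550]);


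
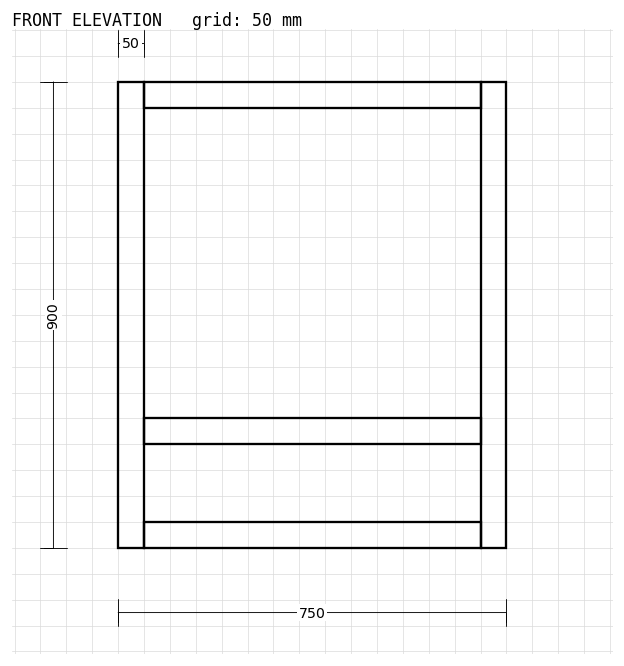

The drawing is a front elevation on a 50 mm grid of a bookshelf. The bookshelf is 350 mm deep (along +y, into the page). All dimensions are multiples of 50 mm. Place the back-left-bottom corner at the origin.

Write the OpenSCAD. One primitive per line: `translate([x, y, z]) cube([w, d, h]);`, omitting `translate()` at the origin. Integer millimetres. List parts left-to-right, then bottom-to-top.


cube([50, 350, 900]);
translate([50, 0, 0]) cube([650, 350, 50]);
translate([50, 0, 200]) cube([650, 350, 50]);
translate([50, 0, 850]) cube([650, 350, 50]);
translate([700, 0, 0]) cube([50, 350, 900]);
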